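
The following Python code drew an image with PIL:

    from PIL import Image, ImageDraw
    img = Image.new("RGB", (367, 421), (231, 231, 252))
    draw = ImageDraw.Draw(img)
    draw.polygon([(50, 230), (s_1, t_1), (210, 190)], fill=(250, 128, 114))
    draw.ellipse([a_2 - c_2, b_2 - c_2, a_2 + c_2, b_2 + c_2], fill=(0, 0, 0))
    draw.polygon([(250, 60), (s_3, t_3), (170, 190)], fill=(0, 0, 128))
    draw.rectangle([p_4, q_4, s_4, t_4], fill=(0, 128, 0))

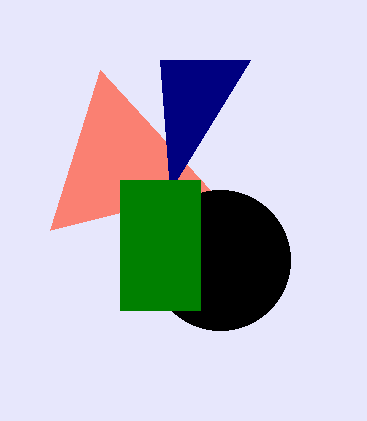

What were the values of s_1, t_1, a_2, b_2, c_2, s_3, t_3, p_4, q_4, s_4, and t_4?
s_1 = 100, t_1 = 70, a_2 = 220, b_2 = 260, c_2 = 70, s_3 = 160, t_3 = 60, p_4 = 120, q_4 = 180, s_4 = 200, t_4 = 310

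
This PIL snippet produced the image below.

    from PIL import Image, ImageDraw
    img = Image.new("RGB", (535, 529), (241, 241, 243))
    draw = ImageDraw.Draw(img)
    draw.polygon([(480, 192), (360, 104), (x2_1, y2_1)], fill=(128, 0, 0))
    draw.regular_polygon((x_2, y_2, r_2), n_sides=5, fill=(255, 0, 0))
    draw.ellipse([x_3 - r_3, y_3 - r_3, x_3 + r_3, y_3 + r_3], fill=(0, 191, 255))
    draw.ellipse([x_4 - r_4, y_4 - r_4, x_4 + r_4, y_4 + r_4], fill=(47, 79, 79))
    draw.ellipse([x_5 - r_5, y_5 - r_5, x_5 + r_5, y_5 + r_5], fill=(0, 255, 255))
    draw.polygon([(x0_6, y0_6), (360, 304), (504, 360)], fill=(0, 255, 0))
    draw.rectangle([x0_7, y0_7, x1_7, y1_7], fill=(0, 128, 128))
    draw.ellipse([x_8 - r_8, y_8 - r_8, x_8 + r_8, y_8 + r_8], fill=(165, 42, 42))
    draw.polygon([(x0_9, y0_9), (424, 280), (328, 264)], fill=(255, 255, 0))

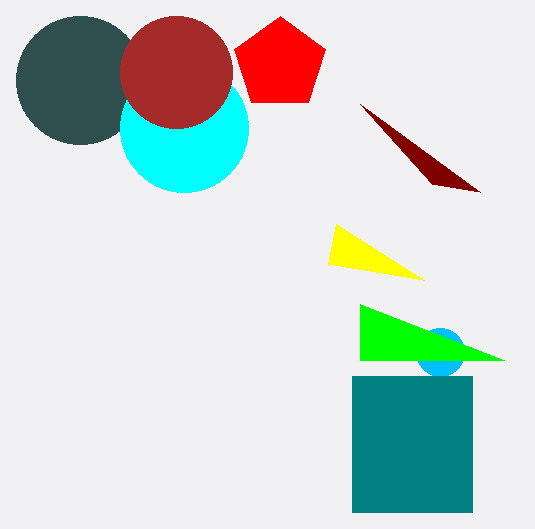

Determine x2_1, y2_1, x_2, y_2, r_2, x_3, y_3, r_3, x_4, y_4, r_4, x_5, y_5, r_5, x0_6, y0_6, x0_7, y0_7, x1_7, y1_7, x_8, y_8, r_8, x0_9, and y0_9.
x2_1 = 432
y2_1 = 184
x_2 = 280
y_2 = 64
r_2 = 48
x_3 = 440
y_3 = 352
r_3 = 24
x_4 = 80
y_4 = 80
r_4 = 64
x_5 = 184
y_5 = 128
r_5 = 64
x0_6 = 360
y0_6 = 360
x0_7 = 352
y0_7 = 376
x1_7 = 472
y1_7 = 512
x_8 = 176
y_8 = 72
r_8 = 56
x0_9 = 336
y0_9 = 224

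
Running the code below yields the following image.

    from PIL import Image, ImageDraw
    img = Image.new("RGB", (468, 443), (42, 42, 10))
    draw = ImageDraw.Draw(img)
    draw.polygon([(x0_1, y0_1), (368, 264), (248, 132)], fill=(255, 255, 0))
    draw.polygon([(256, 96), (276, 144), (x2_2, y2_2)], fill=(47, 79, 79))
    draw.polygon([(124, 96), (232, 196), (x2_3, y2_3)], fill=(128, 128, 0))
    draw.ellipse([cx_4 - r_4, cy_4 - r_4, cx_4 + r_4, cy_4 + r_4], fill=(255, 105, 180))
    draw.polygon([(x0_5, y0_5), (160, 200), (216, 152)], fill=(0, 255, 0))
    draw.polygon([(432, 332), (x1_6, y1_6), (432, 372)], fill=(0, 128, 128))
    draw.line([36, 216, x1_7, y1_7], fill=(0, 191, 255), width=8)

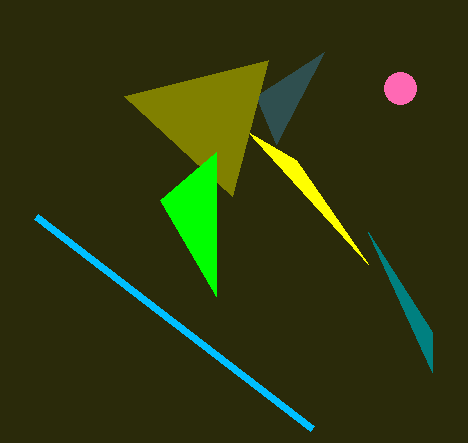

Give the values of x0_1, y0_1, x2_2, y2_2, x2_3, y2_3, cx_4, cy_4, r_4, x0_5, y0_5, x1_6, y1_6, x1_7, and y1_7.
x0_1 = 296
y0_1 = 160
x2_2 = 324
y2_2 = 52
x2_3 = 268
y2_3 = 60
cx_4 = 400
cy_4 = 88
r_4 = 16
x0_5 = 216
y0_5 = 296
x1_6 = 368
y1_6 = 232
x1_7 = 312
y1_7 = 428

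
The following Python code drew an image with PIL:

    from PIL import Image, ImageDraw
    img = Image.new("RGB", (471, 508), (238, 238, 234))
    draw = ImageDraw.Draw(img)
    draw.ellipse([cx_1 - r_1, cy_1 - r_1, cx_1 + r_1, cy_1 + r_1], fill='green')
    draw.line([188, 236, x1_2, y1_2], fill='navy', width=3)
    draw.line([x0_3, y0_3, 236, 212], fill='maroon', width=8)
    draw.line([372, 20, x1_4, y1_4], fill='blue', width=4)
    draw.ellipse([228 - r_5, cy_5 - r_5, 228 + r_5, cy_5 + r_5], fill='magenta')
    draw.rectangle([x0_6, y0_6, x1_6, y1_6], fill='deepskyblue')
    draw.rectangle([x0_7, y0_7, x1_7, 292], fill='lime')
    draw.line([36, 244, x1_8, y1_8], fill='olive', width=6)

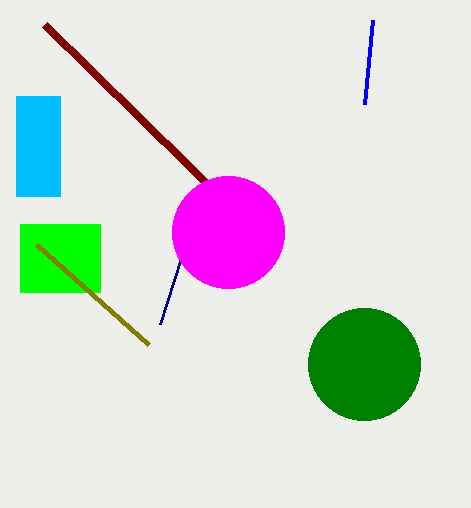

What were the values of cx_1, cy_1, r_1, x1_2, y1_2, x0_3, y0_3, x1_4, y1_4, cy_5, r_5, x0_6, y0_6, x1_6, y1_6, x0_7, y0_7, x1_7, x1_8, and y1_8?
cx_1 = 364, cy_1 = 364, r_1 = 56, x1_2 = 160, y1_2 = 324, x0_3 = 44, y0_3 = 24, x1_4 = 364, y1_4 = 104, cy_5 = 232, r_5 = 56, x0_6 = 16, y0_6 = 96, x1_6 = 60, y1_6 = 196, x0_7 = 20, y0_7 = 224, x1_7 = 100, x1_8 = 148, y1_8 = 344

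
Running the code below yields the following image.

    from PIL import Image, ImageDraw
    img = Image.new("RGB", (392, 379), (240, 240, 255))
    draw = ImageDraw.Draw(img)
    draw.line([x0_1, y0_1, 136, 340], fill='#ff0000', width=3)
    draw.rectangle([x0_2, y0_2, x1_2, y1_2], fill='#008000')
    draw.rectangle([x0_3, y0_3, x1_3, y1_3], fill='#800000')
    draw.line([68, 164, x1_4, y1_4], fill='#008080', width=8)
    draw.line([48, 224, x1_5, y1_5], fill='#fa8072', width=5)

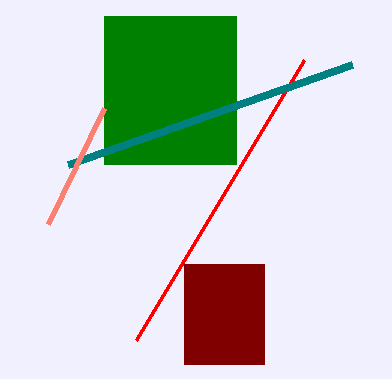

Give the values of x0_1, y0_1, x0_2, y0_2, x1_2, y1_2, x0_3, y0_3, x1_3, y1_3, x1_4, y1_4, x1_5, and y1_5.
x0_1 = 304, y0_1 = 60, x0_2 = 104, y0_2 = 16, x1_2 = 236, y1_2 = 164, x0_3 = 184, y0_3 = 264, x1_3 = 264, y1_3 = 364, x1_4 = 352, y1_4 = 64, x1_5 = 104, y1_5 = 108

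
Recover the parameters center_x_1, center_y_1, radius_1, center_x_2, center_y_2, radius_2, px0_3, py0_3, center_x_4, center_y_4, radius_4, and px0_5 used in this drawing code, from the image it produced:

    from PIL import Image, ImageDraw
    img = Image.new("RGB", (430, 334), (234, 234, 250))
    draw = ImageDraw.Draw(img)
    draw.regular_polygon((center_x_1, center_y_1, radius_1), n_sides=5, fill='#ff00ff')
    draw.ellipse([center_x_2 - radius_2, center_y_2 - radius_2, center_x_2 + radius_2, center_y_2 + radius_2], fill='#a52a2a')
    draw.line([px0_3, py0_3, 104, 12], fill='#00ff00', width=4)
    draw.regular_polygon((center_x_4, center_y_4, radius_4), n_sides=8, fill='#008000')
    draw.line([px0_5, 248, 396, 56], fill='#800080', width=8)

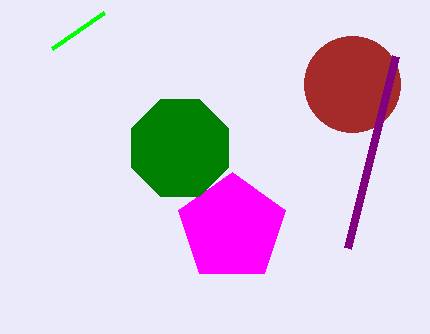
center_x_1 = 232; center_y_1 = 228; radius_1 = 56; center_x_2 = 352; center_y_2 = 84; radius_2 = 48; px0_3 = 52; py0_3 = 48; center_x_4 = 180; center_y_4 = 148; radius_4 = 52; px0_5 = 348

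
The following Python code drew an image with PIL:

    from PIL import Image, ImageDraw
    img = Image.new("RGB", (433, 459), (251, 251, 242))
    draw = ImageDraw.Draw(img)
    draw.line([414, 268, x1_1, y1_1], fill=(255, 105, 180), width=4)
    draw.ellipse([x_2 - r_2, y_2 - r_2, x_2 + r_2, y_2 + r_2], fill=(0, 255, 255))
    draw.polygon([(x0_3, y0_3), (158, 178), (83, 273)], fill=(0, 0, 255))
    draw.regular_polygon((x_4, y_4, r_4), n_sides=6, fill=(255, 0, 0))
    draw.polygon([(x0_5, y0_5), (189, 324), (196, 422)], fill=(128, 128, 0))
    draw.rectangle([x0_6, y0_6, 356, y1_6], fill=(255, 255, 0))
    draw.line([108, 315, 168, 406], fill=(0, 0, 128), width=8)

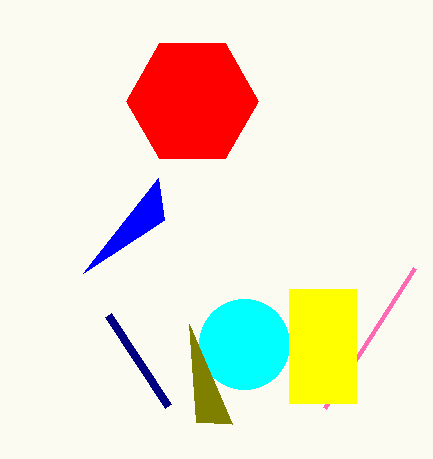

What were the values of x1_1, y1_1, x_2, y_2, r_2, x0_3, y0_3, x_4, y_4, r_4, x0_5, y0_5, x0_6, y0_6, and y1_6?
x1_1 = 324, y1_1 = 408, x_2 = 244, y_2 = 344, r_2 = 45, x0_3 = 164, y0_3 = 220, x_4 = 192, y_4 = 101, r_4 = 66, x0_5 = 232, y0_5 = 424, x0_6 = 289, y0_6 = 289, y1_6 = 403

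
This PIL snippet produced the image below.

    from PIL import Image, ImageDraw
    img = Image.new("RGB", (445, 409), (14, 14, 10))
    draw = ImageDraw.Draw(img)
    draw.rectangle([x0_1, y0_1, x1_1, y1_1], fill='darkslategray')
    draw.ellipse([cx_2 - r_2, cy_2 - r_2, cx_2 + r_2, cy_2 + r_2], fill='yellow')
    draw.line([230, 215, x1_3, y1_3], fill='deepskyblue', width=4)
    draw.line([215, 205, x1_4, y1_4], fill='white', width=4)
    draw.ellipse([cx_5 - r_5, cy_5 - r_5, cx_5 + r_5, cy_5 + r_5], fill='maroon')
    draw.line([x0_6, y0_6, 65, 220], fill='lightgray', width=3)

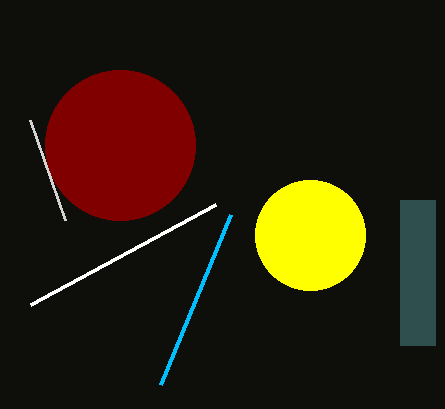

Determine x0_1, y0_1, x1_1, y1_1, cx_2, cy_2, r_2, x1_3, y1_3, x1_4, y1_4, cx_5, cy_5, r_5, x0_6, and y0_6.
x0_1 = 400
y0_1 = 200
x1_1 = 435
y1_1 = 345
cx_2 = 310
cy_2 = 235
r_2 = 55
x1_3 = 160
y1_3 = 385
x1_4 = 30
y1_4 = 305
cx_5 = 120
cy_5 = 145
r_5 = 75
x0_6 = 30
y0_6 = 120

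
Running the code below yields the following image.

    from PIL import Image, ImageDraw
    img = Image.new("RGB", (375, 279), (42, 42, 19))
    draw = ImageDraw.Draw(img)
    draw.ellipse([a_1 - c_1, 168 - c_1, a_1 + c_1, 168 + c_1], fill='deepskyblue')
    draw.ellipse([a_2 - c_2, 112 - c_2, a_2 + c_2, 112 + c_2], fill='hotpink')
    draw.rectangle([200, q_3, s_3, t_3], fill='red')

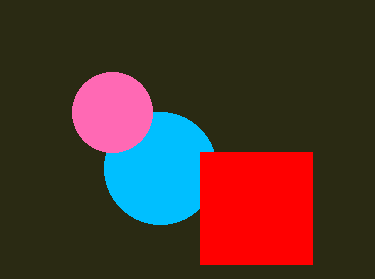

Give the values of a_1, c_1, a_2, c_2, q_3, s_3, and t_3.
a_1 = 160; c_1 = 56; a_2 = 112; c_2 = 40; q_3 = 152; s_3 = 312; t_3 = 264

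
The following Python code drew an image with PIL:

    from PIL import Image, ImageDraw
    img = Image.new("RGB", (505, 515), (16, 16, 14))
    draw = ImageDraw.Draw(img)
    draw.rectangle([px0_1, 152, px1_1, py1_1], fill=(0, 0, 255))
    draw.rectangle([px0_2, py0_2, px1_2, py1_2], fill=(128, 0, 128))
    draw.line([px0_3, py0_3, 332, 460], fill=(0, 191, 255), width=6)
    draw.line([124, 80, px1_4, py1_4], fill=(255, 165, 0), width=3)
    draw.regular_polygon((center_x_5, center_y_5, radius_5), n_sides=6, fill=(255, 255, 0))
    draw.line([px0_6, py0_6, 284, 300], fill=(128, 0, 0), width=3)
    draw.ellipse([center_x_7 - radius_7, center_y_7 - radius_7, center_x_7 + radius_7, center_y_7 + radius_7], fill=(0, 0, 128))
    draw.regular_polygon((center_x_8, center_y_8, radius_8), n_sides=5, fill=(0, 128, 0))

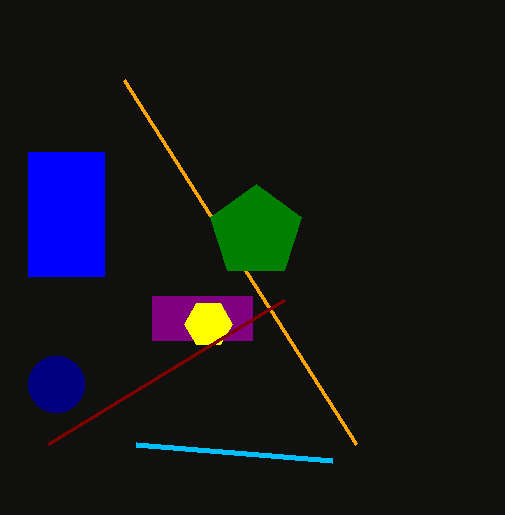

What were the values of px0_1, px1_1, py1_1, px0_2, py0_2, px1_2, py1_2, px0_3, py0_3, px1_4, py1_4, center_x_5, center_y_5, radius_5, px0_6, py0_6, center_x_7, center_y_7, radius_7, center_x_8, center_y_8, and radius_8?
px0_1 = 28
px1_1 = 104
py1_1 = 276
px0_2 = 152
py0_2 = 296
px1_2 = 252
py1_2 = 340
px0_3 = 136
py0_3 = 444
px1_4 = 356
py1_4 = 444
center_x_5 = 208
center_y_5 = 324
radius_5 = 24
px0_6 = 48
py0_6 = 444
center_x_7 = 56
center_y_7 = 384
radius_7 = 28
center_x_8 = 256
center_y_8 = 232
radius_8 = 48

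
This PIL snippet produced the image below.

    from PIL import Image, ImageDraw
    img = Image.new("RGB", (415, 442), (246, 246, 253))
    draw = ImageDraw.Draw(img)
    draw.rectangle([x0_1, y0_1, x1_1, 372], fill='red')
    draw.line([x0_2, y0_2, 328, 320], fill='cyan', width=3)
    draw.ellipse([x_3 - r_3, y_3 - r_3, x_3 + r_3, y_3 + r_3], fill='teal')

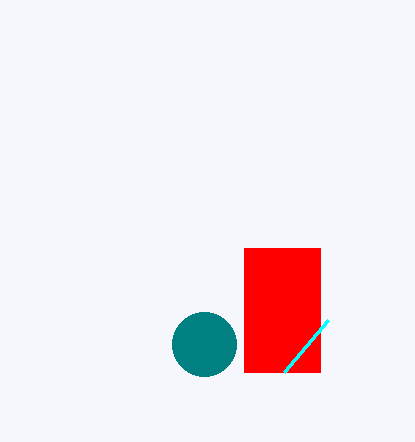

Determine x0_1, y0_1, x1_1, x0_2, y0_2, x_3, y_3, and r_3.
x0_1 = 244, y0_1 = 248, x1_1 = 320, x0_2 = 284, y0_2 = 372, x_3 = 204, y_3 = 344, r_3 = 32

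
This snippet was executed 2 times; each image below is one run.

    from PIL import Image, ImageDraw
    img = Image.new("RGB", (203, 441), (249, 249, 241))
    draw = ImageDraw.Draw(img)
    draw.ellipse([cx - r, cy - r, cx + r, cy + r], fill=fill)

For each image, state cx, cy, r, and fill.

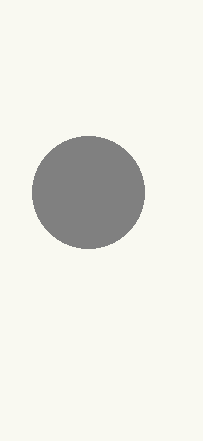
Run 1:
cx = 88; cy = 192; r = 56; fill = 'gray'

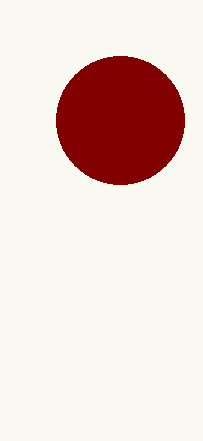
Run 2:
cx = 120, cy = 120, r = 64, fill = 'maroon'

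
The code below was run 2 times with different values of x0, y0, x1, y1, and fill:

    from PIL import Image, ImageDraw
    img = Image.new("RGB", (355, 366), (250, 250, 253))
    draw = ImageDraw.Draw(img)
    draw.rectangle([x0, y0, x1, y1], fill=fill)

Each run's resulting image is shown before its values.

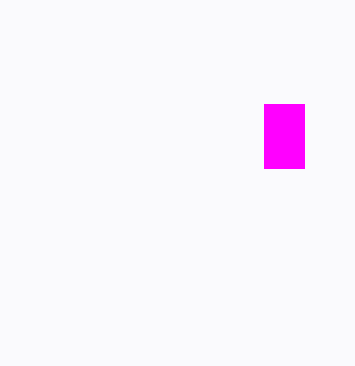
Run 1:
x0 = 264; y0 = 104; x1 = 304; y1 = 168; fill = 'magenta'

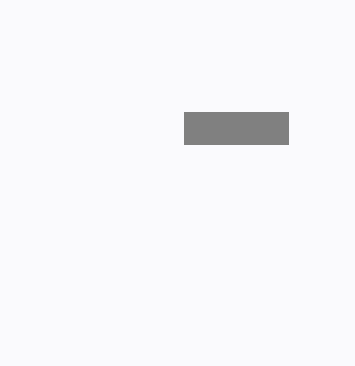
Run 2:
x0 = 184, y0 = 112, x1 = 288, y1 = 144, fill = 'gray'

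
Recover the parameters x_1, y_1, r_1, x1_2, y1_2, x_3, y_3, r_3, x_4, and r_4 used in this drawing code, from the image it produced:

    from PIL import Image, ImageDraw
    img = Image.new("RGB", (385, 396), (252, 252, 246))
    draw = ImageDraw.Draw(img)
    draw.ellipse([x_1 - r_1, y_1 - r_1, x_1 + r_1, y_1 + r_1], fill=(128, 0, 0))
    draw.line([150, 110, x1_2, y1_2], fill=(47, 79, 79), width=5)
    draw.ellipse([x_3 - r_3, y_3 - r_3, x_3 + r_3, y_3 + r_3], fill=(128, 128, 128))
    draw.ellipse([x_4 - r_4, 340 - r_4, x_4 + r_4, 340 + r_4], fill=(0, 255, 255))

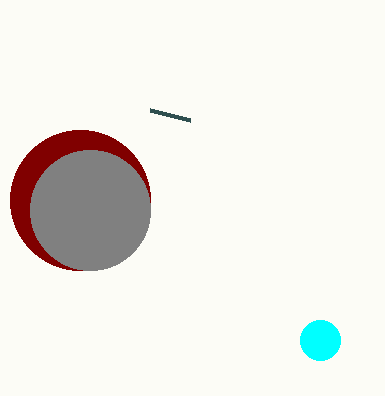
x_1 = 80, y_1 = 200, r_1 = 70, x1_2 = 190, y1_2 = 120, x_3 = 90, y_3 = 210, r_3 = 60, x_4 = 320, r_4 = 20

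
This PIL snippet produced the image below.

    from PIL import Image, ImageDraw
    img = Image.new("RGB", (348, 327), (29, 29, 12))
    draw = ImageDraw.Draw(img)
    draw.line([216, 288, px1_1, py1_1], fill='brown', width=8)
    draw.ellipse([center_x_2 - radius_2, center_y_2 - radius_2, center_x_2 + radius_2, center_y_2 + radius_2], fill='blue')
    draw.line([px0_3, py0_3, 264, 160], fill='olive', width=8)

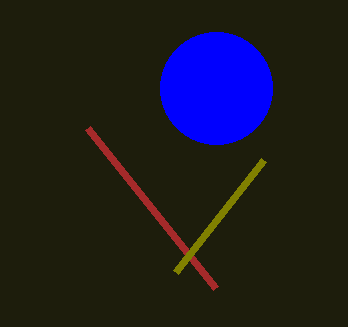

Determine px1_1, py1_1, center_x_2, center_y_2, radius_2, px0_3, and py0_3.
px1_1 = 88
py1_1 = 128
center_x_2 = 216
center_y_2 = 88
radius_2 = 56
px0_3 = 176
py0_3 = 272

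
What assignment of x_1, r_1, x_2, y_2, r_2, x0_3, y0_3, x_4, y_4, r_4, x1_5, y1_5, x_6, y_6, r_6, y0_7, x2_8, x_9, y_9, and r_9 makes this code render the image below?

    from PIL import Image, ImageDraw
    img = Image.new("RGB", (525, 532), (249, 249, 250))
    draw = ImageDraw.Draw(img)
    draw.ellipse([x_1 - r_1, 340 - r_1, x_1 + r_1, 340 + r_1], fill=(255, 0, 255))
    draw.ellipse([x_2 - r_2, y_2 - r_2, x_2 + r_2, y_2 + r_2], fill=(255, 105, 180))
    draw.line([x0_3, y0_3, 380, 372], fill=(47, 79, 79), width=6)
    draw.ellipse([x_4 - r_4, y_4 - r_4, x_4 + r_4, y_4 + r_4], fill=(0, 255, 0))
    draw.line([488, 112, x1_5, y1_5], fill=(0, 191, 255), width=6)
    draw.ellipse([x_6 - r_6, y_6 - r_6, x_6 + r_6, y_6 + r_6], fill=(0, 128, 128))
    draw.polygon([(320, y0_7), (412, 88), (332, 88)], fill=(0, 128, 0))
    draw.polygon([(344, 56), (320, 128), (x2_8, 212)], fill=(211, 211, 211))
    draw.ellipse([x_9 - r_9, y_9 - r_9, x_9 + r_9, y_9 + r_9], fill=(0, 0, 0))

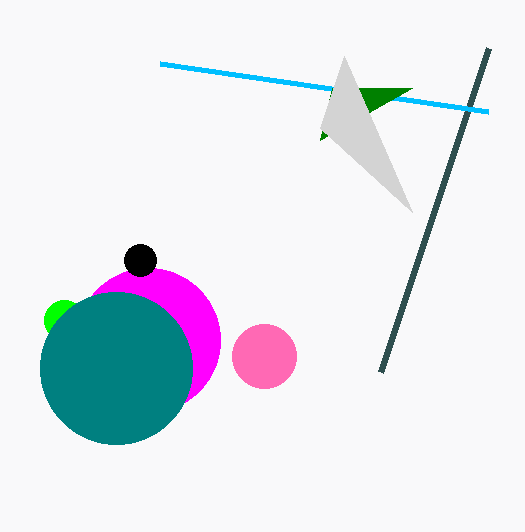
x_1 = 148
r_1 = 72
x_2 = 264
y_2 = 356
r_2 = 32
x0_3 = 488
y0_3 = 48
x_4 = 64
y_4 = 320
r_4 = 20
x1_5 = 160
y1_5 = 64
x_6 = 116
y_6 = 368
r_6 = 76
y0_7 = 140
x2_8 = 412
x_9 = 140
y_9 = 260
r_9 = 16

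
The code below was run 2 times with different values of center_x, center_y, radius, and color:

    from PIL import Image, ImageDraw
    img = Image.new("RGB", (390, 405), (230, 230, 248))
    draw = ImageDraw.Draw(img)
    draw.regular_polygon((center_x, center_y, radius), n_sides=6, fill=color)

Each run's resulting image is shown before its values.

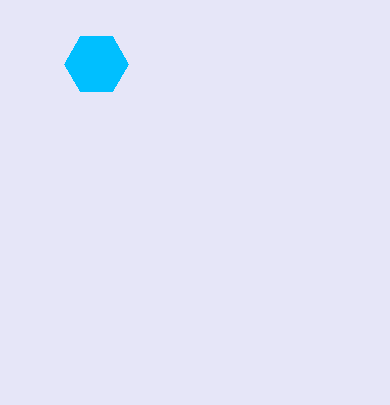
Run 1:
center_x = 96
center_y = 64
radius = 32
color = 'deepskyblue'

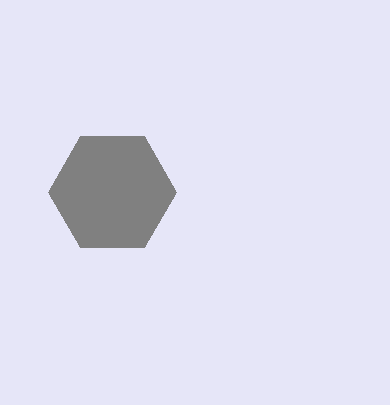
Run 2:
center_x = 112, center_y = 192, radius = 64, color = 'gray'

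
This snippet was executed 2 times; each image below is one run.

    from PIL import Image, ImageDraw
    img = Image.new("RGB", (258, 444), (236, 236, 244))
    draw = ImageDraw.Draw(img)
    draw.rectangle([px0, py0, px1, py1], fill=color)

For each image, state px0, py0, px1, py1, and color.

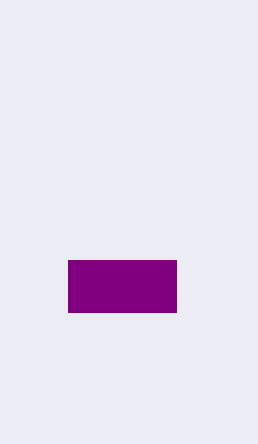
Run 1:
px0 = 68, py0 = 260, px1 = 176, py1 = 312, color = 'purple'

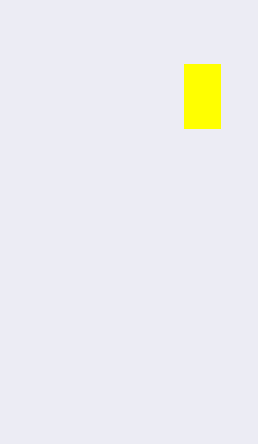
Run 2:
px0 = 184
py0 = 64
px1 = 220
py1 = 128
color = 'yellow'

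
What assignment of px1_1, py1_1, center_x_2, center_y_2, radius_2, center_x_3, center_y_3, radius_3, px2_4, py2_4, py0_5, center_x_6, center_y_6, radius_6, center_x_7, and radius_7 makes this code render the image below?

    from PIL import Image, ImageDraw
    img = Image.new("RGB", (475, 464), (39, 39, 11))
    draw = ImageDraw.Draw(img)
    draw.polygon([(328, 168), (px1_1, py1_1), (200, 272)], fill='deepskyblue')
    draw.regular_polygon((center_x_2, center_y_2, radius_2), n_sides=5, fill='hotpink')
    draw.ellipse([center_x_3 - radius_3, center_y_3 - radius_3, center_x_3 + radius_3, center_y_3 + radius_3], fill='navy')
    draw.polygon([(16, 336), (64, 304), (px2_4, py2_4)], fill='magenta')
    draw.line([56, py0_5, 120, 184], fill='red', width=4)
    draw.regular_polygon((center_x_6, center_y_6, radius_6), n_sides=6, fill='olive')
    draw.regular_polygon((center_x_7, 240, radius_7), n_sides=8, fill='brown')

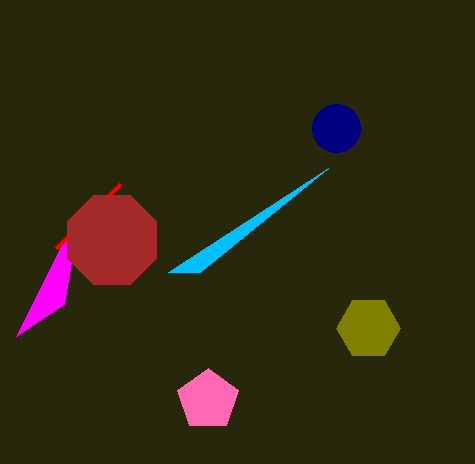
px1_1 = 168; py1_1 = 272; center_x_2 = 208; center_y_2 = 400; radius_2 = 32; center_x_3 = 336; center_y_3 = 128; radius_3 = 24; px2_4 = 80; py2_4 = 208; py0_5 = 248; center_x_6 = 368; center_y_6 = 328; radius_6 = 32; center_x_7 = 112; radius_7 = 48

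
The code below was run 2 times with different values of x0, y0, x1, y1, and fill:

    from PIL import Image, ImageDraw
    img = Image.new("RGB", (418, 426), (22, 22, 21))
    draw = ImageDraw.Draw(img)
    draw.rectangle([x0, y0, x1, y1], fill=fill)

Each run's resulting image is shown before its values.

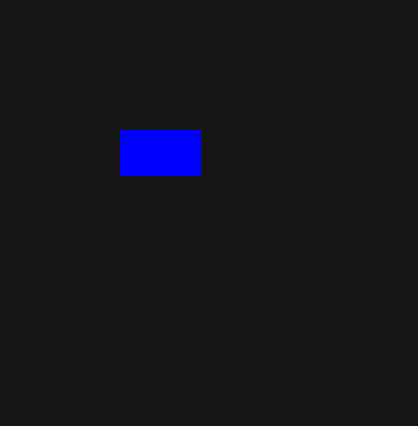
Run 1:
x0 = 120
y0 = 130
x1 = 200
y1 = 175
fill = 'blue'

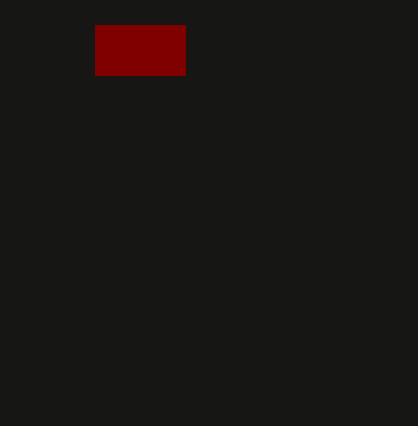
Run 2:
x0 = 95
y0 = 25
x1 = 185
y1 = 75
fill = 'maroon'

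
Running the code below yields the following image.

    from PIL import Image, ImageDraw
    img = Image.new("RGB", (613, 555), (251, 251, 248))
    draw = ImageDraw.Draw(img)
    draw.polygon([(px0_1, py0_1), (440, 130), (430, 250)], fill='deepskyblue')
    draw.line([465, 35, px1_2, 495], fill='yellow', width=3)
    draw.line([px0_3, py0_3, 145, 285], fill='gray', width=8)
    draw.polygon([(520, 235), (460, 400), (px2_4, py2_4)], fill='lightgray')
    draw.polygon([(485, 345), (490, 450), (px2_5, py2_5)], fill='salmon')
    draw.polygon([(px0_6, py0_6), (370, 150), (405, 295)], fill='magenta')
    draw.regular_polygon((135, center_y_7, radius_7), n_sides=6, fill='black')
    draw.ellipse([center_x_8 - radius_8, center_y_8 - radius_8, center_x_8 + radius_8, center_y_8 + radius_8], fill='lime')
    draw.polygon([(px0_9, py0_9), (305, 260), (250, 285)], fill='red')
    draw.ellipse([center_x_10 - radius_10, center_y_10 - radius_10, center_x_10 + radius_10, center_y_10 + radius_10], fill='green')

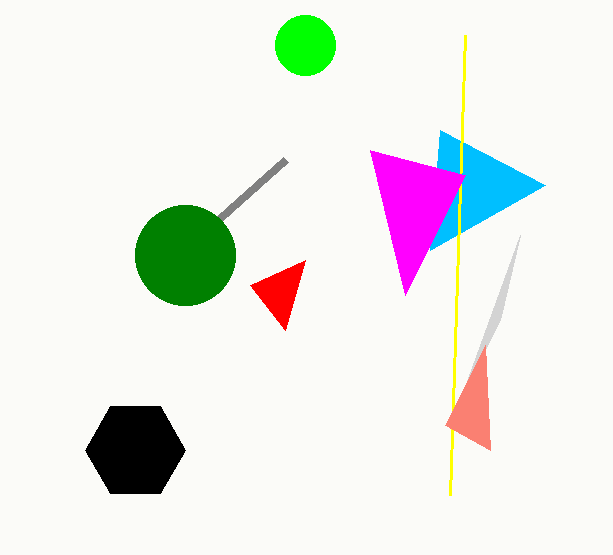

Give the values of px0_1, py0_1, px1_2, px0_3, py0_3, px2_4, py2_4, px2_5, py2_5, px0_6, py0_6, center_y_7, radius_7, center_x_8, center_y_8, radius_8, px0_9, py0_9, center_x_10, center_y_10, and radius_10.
px0_1 = 545
py0_1 = 185
px1_2 = 450
px0_3 = 285
py0_3 = 160
px2_4 = 500
py2_4 = 320
px2_5 = 445
py2_5 = 425
px0_6 = 465
py0_6 = 175
center_y_7 = 450
radius_7 = 50
center_x_8 = 305
center_y_8 = 45
radius_8 = 30
px0_9 = 285
py0_9 = 330
center_x_10 = 185
center_y_10 = 255
radius_10 = 50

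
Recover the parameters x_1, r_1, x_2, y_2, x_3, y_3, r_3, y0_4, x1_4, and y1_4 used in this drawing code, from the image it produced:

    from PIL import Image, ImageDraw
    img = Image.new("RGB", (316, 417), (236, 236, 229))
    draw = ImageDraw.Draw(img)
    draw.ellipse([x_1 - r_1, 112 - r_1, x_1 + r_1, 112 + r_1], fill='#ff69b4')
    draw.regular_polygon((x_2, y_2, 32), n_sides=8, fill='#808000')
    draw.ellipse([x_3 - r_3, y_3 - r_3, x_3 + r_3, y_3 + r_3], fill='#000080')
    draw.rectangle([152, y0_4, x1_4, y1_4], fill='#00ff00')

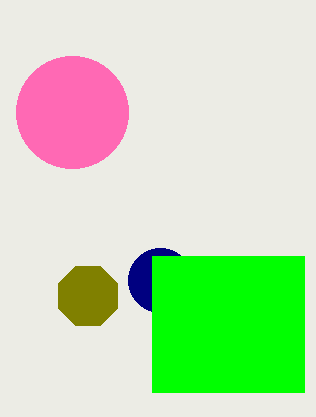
x_1 = 72
r_1 = 56
x_2 = 88
y_2 = 296
x_3 = 160
y_3 = 280
r_3 = 32
y0_4 = 256
x1_4 = 304
y1_4 = 392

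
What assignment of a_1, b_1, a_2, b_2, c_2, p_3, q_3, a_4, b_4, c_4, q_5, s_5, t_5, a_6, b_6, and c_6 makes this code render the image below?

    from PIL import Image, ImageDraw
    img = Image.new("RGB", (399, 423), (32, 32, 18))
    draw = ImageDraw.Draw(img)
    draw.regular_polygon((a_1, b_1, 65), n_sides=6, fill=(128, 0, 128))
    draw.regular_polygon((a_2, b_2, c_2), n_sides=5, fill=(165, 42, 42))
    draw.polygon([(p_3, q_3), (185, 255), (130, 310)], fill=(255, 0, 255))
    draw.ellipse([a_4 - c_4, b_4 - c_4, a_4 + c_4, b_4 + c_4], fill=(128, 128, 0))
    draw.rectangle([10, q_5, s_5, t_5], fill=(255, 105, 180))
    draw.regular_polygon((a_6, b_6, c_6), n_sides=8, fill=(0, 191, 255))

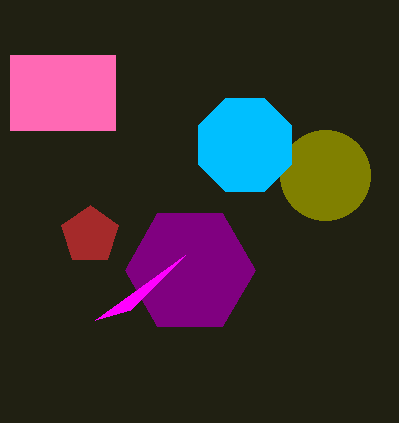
a_1 = 190
b_1 = 270
a_2 = 90
b_2 = 235
c_2 = 30
p_3 = 95
q_3 = 320
a_4 = 325
b_4 = 175
c_4 = 45
q_5 = 55
s_5 = 115
t_5 = 130
a_6 = 245
b_6 = 145
c_6 = 50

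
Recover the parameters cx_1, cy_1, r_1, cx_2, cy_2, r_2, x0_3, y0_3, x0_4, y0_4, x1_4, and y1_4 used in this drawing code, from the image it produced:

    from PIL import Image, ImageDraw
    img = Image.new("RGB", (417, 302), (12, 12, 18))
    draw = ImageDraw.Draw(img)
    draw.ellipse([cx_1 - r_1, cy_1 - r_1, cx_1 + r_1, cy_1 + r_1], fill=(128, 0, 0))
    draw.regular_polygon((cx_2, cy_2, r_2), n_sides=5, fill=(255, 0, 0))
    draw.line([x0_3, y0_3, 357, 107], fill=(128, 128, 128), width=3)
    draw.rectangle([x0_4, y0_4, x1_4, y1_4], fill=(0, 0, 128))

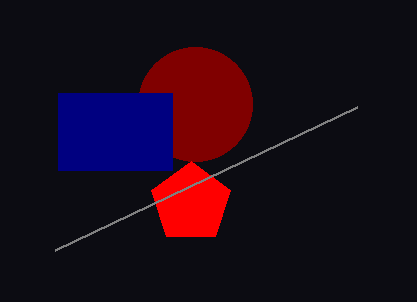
cx_1 = 195; cy_1 = 104; r_1 = 57; cx_2 = 191; cy_2 = 203; r_2 = 42; x0_3 = 55; y0_3 = 250; x0_4 = 58; y0_4 = 93; x1_4 = 172; y1_4 = 170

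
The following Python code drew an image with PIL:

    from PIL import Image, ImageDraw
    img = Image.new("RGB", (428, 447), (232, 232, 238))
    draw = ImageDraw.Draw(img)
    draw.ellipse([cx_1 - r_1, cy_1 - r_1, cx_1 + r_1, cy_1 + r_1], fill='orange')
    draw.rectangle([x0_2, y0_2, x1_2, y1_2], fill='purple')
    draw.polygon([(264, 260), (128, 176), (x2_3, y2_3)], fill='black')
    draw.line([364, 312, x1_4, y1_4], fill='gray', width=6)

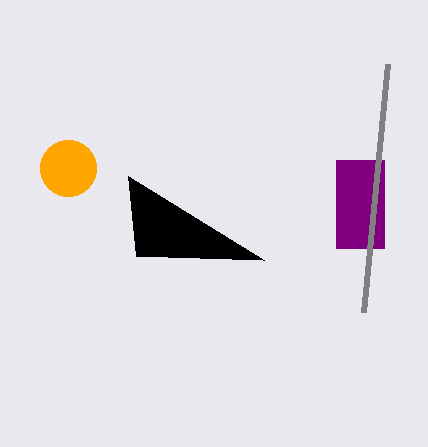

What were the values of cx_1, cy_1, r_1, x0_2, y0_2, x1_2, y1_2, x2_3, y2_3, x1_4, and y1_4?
cx_1 = 68; cy_1 = 168; r_1 = 28; x0_2 = 336; y0_2 = 160; x1_2 = 384; y1_2 = 248; x2_3 = 136; y2_3 = 256; x1_4 = 388; y1_4 = 64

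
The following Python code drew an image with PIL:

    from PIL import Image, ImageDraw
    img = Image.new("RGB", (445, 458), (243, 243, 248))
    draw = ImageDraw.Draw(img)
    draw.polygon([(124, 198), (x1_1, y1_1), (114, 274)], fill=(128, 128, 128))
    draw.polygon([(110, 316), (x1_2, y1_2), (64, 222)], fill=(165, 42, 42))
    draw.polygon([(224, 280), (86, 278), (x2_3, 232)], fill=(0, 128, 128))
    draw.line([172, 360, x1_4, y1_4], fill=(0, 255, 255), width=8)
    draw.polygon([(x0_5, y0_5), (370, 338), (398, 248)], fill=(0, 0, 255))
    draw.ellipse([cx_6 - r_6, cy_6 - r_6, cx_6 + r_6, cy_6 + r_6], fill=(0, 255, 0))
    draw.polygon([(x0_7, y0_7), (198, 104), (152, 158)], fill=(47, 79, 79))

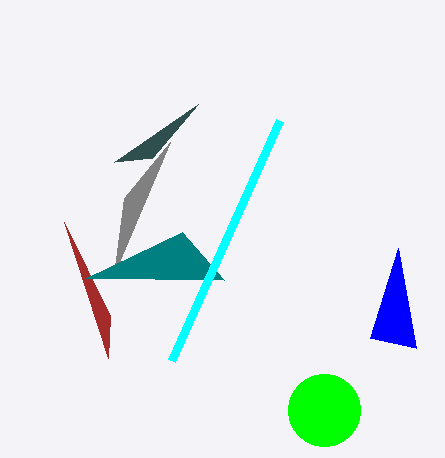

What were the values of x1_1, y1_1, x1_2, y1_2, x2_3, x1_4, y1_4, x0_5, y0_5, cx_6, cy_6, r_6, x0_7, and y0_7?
x1_1 = 170, y1_1 = 142, x1_2 = 108, y1_2 = 358, x2_3 = 182, x1_4 = 280, y1_4 = 120, x0_5 = 416, y0_5 = 348, cx_6 = 324, cy_6 = 410, r_6 = 36, x0_7 = 114, y0_7 = 162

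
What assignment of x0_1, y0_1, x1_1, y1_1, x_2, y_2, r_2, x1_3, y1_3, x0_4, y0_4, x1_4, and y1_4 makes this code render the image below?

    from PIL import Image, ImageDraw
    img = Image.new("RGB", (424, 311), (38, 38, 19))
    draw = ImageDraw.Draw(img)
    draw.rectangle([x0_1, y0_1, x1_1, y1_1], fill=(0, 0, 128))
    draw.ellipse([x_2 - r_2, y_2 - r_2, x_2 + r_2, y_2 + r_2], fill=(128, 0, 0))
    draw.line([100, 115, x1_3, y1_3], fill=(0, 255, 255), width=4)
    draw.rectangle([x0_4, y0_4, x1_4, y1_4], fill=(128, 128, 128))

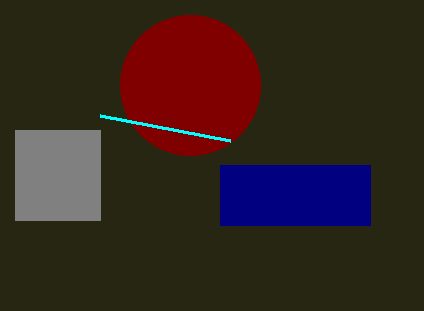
x0_1 = 220; y0_1 = 165; x1_1 = 370; y1_1 = 225; x_2 = 190; y_2 = 85; r_2 = 70; x1_3 = 230; y1_3 = 140; x0_4 = 15; y0_4 = 130; x1_4 = 100; y1_4 = 220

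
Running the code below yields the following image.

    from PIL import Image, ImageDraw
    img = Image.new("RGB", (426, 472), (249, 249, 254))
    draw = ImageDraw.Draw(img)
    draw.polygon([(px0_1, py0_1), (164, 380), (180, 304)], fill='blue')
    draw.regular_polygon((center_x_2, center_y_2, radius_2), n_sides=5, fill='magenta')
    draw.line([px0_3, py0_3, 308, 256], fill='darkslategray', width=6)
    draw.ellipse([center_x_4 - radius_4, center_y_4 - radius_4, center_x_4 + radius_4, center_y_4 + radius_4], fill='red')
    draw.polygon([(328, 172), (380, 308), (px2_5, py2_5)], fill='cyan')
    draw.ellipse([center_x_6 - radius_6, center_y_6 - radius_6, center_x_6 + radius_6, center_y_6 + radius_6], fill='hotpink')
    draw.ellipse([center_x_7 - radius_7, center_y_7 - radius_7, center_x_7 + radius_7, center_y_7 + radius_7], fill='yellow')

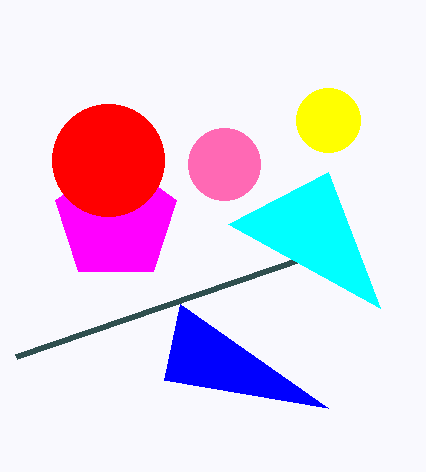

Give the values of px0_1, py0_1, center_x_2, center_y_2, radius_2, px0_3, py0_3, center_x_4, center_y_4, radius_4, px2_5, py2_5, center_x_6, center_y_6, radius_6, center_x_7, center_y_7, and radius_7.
px0_1 = 328; py0_1 = 408; center_x_2 = 116; center_y_2 = 220; radius_2 = 64; px0_3 = 16; py0_3 = 356; center_x_4 = 108; center_y_4 = 160; radius_4 = 56; px2_5 = 228; py2_5 = 224; center_x_6 = 224; center_y_6 = 164; radius_6 = 36; center_x_7 = 328; center_y_7 = 120; radius_7 = 32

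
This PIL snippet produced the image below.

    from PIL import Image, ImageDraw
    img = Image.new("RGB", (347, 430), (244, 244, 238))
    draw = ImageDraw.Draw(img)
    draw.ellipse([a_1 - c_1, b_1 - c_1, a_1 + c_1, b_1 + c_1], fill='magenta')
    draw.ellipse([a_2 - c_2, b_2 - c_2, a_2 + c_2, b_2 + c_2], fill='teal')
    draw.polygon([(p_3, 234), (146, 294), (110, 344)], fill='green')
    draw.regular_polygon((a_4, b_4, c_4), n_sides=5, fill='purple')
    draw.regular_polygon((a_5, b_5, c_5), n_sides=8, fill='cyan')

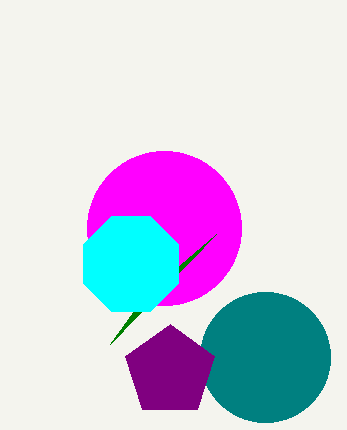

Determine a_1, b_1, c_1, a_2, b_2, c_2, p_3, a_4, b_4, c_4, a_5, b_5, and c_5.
a_1 = 164; b_1 = 228; c_1 = 77; a_2 = 265; b_2 = 357; c_2 = 65; p_3 = 216; a_4 = 170; b_4 = 371; c_4 = 47; a_5 = 131; b_5 = 264; c_5 = 51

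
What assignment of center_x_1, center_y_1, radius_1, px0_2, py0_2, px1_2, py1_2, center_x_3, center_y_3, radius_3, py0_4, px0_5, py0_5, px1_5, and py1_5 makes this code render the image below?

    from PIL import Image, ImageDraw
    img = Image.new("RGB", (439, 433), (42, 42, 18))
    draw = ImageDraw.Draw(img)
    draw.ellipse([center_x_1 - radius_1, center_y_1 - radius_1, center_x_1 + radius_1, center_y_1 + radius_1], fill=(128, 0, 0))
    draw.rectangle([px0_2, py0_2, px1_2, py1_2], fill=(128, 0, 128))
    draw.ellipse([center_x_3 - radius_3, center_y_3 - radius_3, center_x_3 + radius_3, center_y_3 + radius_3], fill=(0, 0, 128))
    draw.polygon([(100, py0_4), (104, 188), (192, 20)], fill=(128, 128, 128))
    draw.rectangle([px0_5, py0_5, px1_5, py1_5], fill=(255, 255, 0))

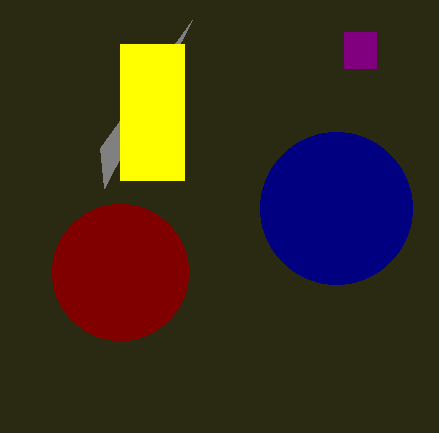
center_x_1 = 120, center_y_1 = 272, radius_1 = 68, px0_2 = 344, py0_2 = 32, px1_2 = 376, py1_2 = 68, center_x_3 = 336, center_y_3 = 208, radius_3 = 76, py0_4 = 148, px0_5 = 120, py0_5 = 44, px1_5 = 184, py1_5 = 180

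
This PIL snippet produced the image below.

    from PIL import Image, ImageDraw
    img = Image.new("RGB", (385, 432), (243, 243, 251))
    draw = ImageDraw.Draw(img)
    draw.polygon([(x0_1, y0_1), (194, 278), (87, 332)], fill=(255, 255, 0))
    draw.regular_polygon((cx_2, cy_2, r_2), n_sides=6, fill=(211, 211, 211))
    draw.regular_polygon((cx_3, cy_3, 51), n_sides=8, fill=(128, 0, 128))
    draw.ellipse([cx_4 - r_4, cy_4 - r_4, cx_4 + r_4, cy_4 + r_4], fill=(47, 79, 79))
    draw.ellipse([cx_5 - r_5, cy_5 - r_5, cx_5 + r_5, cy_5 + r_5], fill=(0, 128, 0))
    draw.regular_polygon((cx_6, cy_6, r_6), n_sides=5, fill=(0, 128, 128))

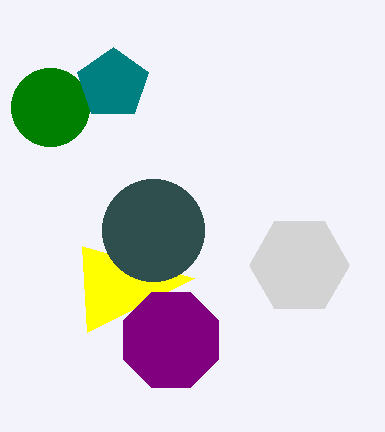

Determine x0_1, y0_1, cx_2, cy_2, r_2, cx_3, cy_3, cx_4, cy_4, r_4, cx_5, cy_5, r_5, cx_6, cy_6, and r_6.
x0_1 = 82, y0_1 = 246, cx_2 = 299, cy_2 = 265, r_2 = 50, cx_3 = 171, cy_3 = 340, cx_4 = 153, cy_4 = 230, r_4 = 51, cx_5 = 50, cy_5 = 107, r_5 = 39, cx_6 = 113, cy_6 = 84, r_6 = 37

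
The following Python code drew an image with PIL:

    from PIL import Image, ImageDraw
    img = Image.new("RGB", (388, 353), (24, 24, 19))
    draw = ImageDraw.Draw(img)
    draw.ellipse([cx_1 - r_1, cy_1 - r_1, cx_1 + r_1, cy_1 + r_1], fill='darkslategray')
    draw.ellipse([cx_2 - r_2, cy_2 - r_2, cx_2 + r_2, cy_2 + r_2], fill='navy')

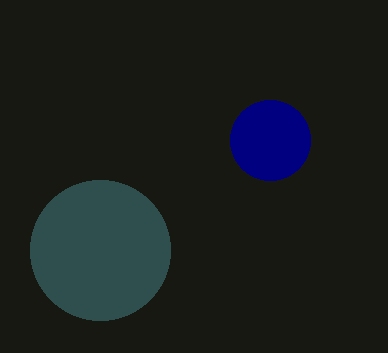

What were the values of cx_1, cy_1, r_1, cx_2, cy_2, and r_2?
cx_1 = 100
cy_1 = 250
r_1 = 70
cx_2 = 270
cy_2 = 140
r_2 = 40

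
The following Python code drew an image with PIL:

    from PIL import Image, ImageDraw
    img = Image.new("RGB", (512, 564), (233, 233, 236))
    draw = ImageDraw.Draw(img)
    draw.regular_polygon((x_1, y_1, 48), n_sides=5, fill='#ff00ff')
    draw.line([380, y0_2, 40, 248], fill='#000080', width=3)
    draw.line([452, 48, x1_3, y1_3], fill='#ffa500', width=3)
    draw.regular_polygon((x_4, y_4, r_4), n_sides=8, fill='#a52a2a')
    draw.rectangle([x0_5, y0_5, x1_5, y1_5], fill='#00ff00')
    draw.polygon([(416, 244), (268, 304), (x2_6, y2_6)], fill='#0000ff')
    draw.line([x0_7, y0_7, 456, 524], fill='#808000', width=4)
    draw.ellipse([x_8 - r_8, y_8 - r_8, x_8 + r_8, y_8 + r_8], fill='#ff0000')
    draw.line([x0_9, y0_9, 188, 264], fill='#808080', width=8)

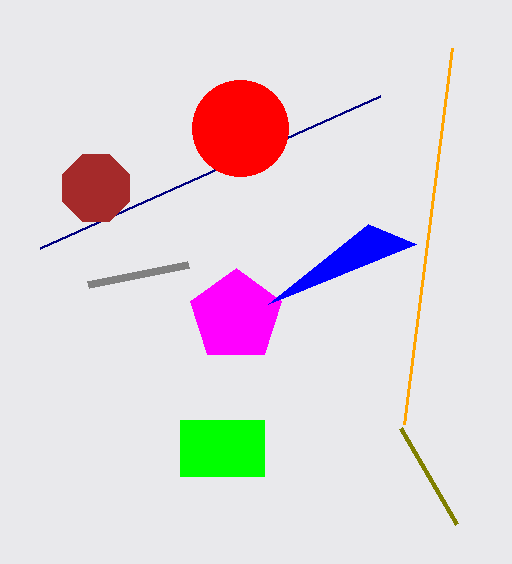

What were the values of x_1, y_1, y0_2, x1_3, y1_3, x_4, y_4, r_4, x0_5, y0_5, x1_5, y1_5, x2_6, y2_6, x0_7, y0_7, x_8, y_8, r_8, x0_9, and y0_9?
x_1 = 236, y_1 = 316, y0_2 = 96, x1_3 = 404, y1_3 = 424, x_4 = 96, y_4 = 188, r_4 = 36, x0_5 = 180, y0_5 = 420, x1_5 = 264, y1_5 = 476, x2_6 = 368, y2_6 = 224, x0_7 = 400, y0_7 = 428, x_8 = 240, y_8 = 128, r_8 = 48, x0_9 = 88, y0_9 = 284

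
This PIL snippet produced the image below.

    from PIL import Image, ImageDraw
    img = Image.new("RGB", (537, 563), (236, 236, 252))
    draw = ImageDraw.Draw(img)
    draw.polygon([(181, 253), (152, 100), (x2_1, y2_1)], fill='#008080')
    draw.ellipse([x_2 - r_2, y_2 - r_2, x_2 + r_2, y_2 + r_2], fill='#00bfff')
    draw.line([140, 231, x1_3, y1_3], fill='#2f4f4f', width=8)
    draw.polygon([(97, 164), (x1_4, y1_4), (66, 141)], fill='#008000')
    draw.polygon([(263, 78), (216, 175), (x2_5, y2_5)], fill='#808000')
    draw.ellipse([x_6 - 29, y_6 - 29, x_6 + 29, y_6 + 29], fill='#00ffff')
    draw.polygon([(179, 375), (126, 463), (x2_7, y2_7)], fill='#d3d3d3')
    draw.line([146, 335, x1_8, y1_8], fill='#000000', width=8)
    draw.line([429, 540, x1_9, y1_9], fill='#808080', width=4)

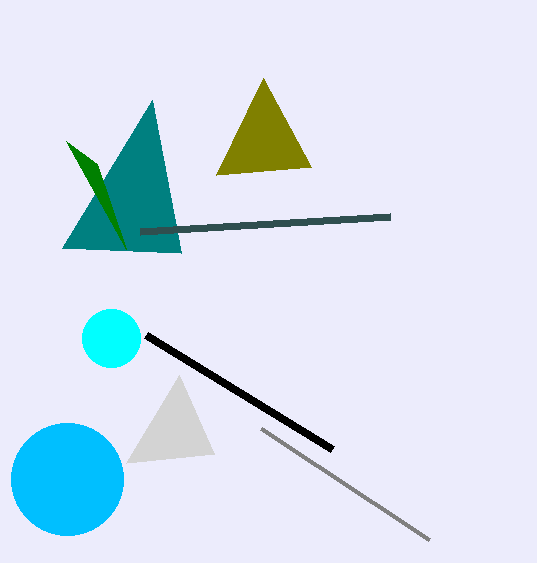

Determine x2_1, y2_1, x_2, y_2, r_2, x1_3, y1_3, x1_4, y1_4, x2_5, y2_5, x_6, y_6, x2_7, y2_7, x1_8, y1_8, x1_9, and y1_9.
x2_1 = 62
y2_1 = 248
x_2 = 67
y_2 = 479
r_2 = 56
x1_3 = 390
y1_3 = 216
x1_4 = 126
y1_4 = 249
x2_5 = 311
y2_5 = 167
x_6 = 111
y_6 = 338
x2_7 = 214
y2_7 = 454
x1_8 = 332
y1_8 = 449
x1_9 = 261
y1_9 = 429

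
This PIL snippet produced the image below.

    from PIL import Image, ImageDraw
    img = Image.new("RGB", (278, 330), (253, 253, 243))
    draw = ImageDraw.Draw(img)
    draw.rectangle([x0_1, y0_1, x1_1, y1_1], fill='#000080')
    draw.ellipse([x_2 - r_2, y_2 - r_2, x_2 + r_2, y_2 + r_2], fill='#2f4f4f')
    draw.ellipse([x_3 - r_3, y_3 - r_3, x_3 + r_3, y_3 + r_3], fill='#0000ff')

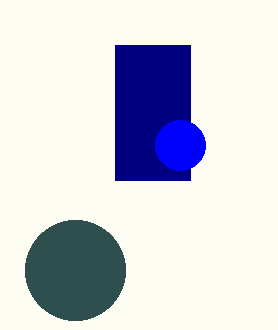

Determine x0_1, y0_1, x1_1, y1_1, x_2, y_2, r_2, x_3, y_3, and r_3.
x0_1 = 115
y0_1 = 45
x1_1 = 190
y1_1 = 180
x_2 = 75
y_2 = 270
r_2 = 50
x_3 = 180
y_3 = 145
r_3 = 25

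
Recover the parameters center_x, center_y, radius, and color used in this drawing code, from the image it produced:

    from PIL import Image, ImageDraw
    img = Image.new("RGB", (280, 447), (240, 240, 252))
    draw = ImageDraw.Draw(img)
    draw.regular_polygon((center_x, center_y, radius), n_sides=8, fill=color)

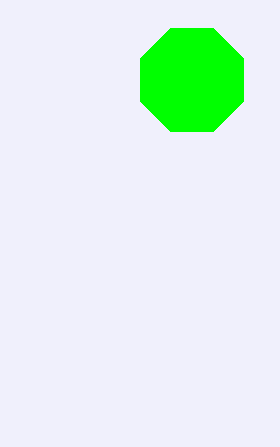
center_x = 192; center_y = 80; radius = 56; color = 'lime'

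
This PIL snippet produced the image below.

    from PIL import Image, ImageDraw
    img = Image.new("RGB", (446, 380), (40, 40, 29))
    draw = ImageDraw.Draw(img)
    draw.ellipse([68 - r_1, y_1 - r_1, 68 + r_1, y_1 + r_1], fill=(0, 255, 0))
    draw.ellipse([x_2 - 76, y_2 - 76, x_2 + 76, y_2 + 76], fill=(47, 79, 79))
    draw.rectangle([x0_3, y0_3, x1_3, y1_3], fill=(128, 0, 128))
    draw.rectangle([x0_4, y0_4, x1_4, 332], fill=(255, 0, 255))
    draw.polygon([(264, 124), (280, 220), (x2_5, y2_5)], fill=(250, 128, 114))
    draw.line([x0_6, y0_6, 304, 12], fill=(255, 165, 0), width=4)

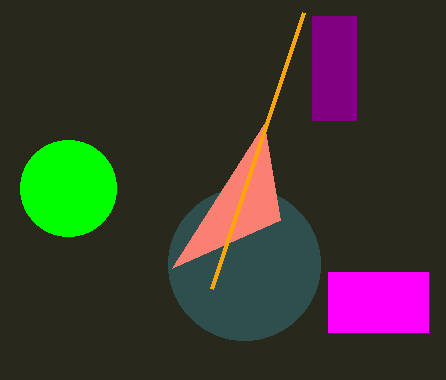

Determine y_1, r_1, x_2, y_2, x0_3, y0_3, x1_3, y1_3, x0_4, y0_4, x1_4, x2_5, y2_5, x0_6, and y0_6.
y_1 = 188
r_1 = 48
x_2 = 244
y_2 = 264
x0_3 = 312
y0_3 = 16
x1_3 = 356
y1_3 = 120
x0_4 = 328
y0_4 = 272
x1_4 = 428
x2_5 = 172
y2_5 = 268
x0_6 = 212
y0_6 = 288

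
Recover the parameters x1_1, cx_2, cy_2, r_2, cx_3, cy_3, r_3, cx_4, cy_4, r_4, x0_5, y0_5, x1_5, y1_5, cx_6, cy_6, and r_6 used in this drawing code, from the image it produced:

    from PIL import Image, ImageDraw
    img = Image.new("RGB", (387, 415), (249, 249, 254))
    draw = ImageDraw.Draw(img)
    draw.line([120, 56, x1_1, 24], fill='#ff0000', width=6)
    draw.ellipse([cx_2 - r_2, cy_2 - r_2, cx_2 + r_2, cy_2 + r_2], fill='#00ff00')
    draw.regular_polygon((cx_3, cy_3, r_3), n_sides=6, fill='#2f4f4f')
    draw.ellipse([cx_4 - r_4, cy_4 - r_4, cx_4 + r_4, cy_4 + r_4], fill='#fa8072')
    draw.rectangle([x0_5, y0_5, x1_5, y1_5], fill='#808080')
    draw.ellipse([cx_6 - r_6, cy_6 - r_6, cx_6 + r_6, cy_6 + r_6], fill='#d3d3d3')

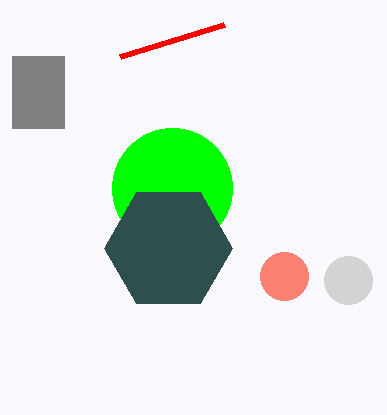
x1_1 = 224
cx_2 = 172
cy_2 = 188
r_2 = 60
cx_3 = 168
cy_3 = 248
r_3 = 64
cx_4 = 284
cy_4 = 276
r_4 = 24
x0_5 = 12
y0_5 = 56
x1_5 = 64
y1_5 = 128
cx_6 = 348
cy_6 = 280
r_6 = 24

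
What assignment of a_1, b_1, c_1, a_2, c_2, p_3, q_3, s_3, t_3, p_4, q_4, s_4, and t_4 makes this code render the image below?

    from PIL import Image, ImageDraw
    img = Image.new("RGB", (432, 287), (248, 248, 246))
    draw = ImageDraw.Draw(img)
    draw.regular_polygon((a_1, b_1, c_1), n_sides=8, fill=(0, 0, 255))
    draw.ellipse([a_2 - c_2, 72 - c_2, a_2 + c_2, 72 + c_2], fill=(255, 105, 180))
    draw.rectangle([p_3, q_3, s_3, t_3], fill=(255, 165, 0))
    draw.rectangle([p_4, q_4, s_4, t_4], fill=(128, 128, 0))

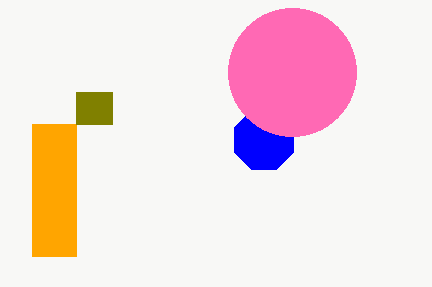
a_1 = 264, b_1 = 140, c_1 = 32, a_2 = 292, c_2 = 64, p_3 = 32, q_3 = 124, s_3 = 76, t_3 = 256, p_4 = 76, q_4 = 92, s_4 = 112, t_4 = 124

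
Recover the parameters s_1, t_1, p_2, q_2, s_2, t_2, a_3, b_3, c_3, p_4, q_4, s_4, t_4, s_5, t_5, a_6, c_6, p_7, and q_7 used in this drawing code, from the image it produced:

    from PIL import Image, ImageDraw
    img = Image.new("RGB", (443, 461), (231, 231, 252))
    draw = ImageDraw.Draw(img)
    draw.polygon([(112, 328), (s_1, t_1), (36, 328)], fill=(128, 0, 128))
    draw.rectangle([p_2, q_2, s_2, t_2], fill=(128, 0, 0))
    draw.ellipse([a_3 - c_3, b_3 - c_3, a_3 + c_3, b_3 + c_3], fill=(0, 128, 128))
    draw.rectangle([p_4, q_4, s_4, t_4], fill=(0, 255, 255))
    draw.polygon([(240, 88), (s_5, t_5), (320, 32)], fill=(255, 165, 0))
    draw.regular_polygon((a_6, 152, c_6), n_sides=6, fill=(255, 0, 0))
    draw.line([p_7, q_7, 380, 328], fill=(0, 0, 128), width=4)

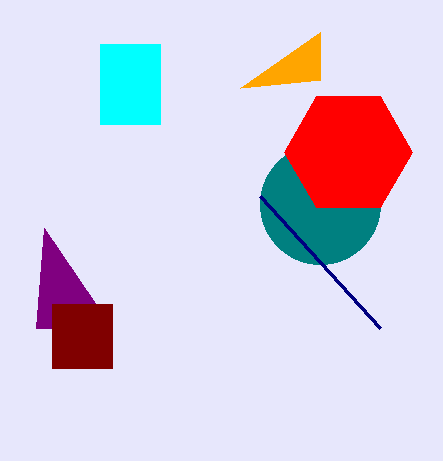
s_1 = 44; t_1 = 228; p_2 = 52; q_2 = 304; s_2 = 112; t_2 = 368; a_3 = 320; b_3 = 204; c_3 = 60; p_4 = 100; q_4 = 44; s_4 = 160; t_4 = 124; s_5 = 320; t_5 = 80; a_6 = 348; c_6 = 64; p_7 = 260; q_7 = 196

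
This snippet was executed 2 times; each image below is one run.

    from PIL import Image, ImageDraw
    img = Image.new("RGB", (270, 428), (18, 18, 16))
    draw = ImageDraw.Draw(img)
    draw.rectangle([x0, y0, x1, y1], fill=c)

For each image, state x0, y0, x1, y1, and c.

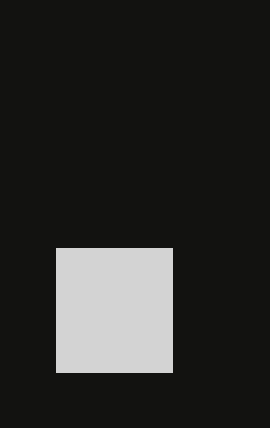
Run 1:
x0 = 56; y0 = 248; x1 = 172; y1 = 372; c = 'lightgray'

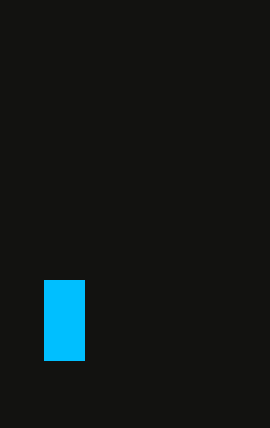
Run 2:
x0 = 44, y0 = 280, x1 = 84, y1 = 360, c = 'deepskyblue'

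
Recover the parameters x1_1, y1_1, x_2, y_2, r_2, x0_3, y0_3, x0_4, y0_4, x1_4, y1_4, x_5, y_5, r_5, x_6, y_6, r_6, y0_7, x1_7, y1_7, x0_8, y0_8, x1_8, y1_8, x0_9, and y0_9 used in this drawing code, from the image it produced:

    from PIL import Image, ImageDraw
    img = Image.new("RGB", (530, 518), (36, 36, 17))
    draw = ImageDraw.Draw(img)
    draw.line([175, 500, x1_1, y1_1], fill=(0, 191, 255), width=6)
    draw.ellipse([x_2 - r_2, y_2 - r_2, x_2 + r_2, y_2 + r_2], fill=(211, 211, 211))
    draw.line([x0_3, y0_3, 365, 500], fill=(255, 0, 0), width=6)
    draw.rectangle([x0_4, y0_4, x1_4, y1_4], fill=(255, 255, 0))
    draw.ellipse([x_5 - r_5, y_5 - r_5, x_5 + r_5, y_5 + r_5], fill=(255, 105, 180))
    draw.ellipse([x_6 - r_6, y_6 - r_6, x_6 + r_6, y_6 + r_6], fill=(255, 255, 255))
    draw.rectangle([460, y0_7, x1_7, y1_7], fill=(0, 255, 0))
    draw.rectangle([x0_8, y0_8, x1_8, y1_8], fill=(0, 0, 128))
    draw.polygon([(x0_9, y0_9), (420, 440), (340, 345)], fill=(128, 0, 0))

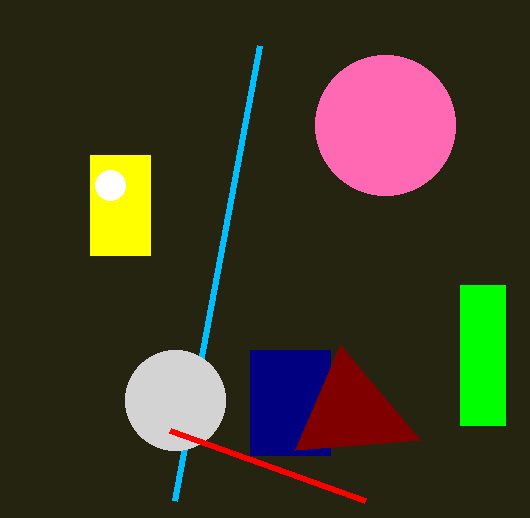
x1_1 = 260; y1_1 = 45; x_2 = 175; y_2 = 400; r_2 = 50; x0_3 = 170; y0_3 = 430; x0_4 = 90; y0_4 = 155; x1_4 = 150; y1_4 = 255; x_5 = 385; y_5 = 125; r_5 = 70; x_6 = 110; y_6 = 185; r_6 = 15; y0_7 = 285; x1_7 = 505; y1_7 = 425; x0_8 = 250; y0_8 = 350; x1_8 = 330; y1_8 = 455; x0_9 = 295; y0_9 = 450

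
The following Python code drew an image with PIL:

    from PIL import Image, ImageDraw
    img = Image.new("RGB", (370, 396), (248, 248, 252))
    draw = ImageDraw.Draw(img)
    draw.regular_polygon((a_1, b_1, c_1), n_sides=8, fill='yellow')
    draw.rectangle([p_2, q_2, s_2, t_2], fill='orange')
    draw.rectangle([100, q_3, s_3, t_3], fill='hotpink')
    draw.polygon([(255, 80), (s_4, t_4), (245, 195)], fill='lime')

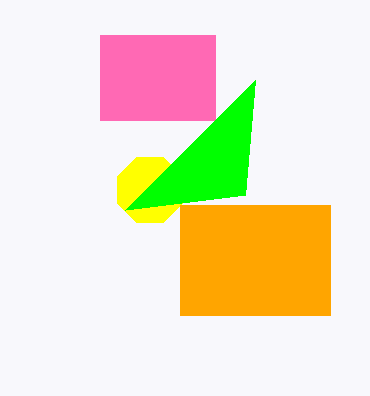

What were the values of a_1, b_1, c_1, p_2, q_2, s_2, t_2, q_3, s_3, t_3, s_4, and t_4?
a_1 = 150; b_1 = 190; c_1 = 35; p_2 = 180; q_2 = 205; s_2 = 330; t_2 = 315; q_3 = 35; s_3 = 215; t_3 = 120; s_4 = 125; t_4 = 210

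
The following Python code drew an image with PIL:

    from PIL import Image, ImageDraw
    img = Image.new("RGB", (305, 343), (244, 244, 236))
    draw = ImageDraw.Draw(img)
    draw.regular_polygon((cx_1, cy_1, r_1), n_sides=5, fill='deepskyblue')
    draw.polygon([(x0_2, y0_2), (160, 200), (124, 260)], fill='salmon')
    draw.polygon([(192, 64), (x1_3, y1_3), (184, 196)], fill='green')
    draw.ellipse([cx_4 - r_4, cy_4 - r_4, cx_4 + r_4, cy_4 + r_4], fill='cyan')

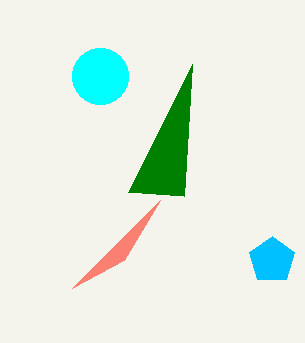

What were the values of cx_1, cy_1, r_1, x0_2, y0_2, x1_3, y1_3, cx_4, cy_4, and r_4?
cx_1 = 272
cy_1 = 260
r_1 = 24
x0_2 = 72
y0_2 = 288
x1_3 = 128
y1_3 = 192
cx_4 = 100
cy_4 = 76
r_4 = 28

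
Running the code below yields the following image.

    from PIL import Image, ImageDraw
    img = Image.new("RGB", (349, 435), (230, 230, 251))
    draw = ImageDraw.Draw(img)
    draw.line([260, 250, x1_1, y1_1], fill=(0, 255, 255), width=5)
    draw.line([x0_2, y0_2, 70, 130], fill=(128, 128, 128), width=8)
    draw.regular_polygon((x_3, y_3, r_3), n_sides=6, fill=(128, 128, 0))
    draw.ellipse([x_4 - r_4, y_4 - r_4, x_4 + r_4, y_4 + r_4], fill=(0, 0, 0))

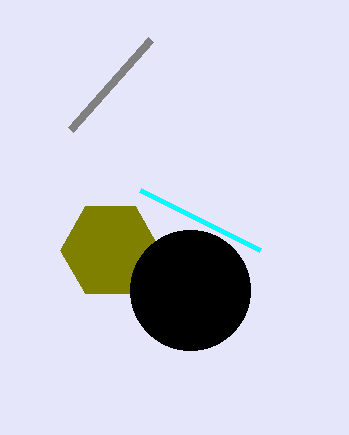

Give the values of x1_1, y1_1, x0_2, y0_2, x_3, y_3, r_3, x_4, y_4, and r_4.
x1_1 = 140
y1_1 = 190
x0_2 = 150
y0_2 = 40
x_3 = 110
y_3 = 250
r_3 = 50
x_4 = 190
y_4 = 290
r_4 = 60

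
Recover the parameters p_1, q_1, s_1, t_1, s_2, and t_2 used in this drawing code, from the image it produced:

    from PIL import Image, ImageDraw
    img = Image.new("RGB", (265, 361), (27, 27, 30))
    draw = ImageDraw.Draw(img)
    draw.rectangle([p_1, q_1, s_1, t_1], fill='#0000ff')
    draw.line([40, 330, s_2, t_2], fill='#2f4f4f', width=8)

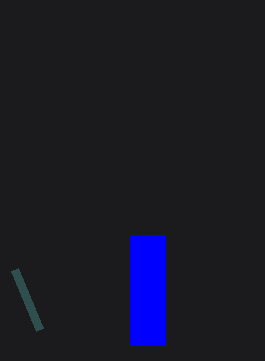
p_1 = 130; q_1 = 235; s_1 = 165; t_1 = 345; s_2 = 15; t_2 = 270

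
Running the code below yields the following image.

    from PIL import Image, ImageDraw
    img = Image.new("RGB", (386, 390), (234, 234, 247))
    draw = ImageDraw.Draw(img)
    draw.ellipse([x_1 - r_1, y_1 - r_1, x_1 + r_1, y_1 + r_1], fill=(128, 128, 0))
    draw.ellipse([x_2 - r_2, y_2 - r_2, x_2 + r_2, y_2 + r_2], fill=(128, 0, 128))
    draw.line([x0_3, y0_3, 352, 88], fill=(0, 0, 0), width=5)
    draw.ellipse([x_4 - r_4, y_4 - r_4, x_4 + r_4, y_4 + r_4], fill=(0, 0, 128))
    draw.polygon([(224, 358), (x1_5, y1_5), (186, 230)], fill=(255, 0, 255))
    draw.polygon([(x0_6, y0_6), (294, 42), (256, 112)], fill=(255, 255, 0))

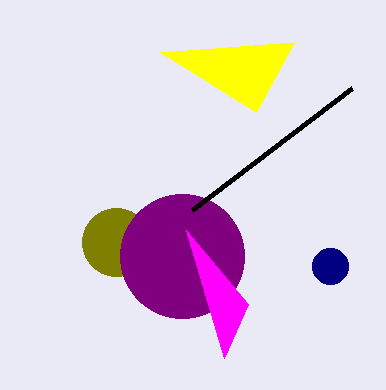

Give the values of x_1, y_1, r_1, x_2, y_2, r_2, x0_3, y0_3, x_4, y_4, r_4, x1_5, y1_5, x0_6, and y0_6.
x_1 = 116, y_1 = 242, r_1 = 34, x_2 = 182, y_2 = 256, r_2 = 62, x0_3 = 192, y0_3 = 210, x_4 = 330, y_4 = 266, r_4 = 18, x1_5 = 248, y1_5 = 304, x0_6 = 160, y0_6 = 52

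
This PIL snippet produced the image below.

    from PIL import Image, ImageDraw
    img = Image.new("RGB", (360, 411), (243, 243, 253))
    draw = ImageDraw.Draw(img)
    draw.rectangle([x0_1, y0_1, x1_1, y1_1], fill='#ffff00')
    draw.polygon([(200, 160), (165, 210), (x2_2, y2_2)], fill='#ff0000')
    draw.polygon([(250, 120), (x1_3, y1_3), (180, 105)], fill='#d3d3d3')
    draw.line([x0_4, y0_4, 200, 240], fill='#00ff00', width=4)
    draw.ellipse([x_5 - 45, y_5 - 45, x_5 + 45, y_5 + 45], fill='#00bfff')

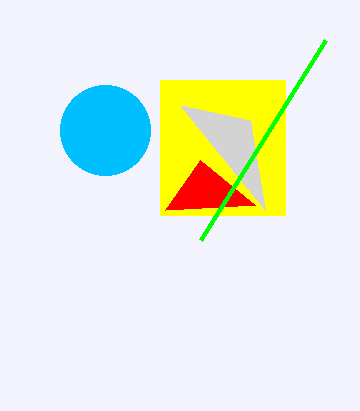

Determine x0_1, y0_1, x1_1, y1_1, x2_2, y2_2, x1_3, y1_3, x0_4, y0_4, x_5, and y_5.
x0_1 = 160; y0_1 = 80; x1_1 = 285; y1_1 = 215; x2_2 = 255; y2_2 = 205; x1_3 = 265; y1_3 = 210; x0_4 = 325; y0_4 = 40; x_5 = 105; y_5 = 130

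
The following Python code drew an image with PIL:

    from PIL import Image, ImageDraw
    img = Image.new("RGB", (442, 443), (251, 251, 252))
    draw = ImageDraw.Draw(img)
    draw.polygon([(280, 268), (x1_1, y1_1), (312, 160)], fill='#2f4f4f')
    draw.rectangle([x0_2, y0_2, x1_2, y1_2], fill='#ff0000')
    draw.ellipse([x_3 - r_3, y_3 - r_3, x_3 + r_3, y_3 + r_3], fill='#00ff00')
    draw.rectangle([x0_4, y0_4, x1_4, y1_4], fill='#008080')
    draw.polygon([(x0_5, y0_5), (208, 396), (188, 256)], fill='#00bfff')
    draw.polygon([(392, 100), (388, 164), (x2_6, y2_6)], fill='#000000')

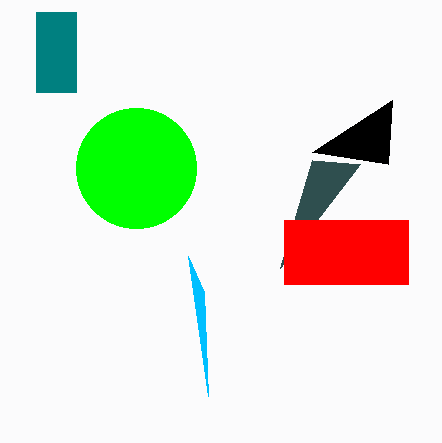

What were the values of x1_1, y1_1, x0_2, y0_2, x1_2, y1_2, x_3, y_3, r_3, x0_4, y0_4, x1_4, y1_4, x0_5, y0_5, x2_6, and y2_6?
x1_1 = 360
y1_1 = 164
x0_2 = 284
y0_2 = 220
x1_2 = 408
y1_2 = 284
x_3 = 136
y_3 = 168
r_3 = 60
x0_4 = 36
y0_4 = 12
x1_4 = 76
y1_4 = 92
x0_5 = 204
y0_5 = 292
x2_6 = 312
y2_6 = 152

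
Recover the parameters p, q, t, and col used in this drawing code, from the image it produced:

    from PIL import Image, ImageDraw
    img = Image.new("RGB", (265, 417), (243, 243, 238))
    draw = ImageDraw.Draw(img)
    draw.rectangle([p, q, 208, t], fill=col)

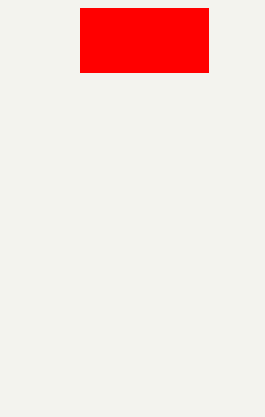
p = 80, q = 8, t = 72, col = 'red'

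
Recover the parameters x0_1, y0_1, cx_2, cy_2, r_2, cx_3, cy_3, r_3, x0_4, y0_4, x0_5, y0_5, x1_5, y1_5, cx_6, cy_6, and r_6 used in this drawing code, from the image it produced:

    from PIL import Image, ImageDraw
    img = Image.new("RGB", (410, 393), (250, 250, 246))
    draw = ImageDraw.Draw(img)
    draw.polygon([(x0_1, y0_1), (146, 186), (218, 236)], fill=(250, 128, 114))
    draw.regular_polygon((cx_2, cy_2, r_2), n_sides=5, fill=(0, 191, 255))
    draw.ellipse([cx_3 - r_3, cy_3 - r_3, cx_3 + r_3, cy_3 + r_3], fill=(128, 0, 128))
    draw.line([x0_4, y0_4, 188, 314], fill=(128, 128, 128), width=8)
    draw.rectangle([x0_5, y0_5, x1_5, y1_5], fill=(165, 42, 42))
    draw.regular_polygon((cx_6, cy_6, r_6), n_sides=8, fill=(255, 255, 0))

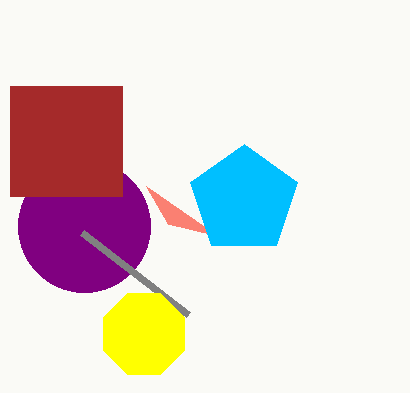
x0_1 = 168; y0_1 = 224; cx_2 = 244; cy_2 = 200; r_2 = 56; cx_3 = 84; cy_3 = 226; r_3 = 66; x0_4 = 82; y0_4 = 232; x0_5 = 10; y0_5 = 86; x1_5 = 122; y1_5 = 196; cx_6 = 144; cy_6 = 334; r_6 = 44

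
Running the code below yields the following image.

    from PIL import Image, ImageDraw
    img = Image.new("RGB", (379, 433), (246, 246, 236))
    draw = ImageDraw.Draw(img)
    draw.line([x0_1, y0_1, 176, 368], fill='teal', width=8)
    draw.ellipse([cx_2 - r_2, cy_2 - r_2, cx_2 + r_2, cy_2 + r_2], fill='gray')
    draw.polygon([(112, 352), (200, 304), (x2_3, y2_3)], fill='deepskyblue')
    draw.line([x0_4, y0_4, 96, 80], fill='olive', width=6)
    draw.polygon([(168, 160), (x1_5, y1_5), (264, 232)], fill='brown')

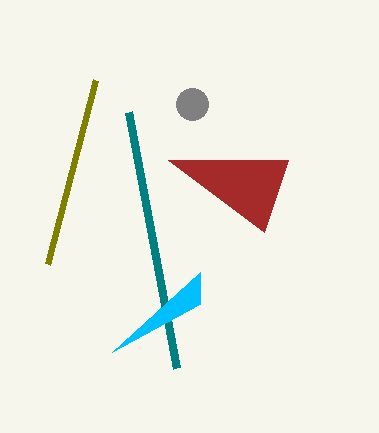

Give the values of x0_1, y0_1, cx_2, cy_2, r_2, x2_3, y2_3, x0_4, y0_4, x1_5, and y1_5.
x0_1 = 128
y0_1 = 112
cx_2 = 192
cy_2 = 104
r_2 = 16
x2_3 = 200
y2_3 = 272
x0_4 = 48
y0_4 = 264
x1_5 = 288
y1_5 = 160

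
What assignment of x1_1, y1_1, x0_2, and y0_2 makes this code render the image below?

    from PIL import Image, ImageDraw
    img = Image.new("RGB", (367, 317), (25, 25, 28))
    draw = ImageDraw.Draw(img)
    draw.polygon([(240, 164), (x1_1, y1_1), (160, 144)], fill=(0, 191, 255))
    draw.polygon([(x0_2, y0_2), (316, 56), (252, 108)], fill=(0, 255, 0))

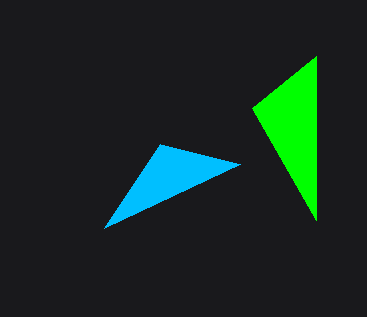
x1_1 = 104, y1_1 = 228, x0_2 = 316, y0_2 = 220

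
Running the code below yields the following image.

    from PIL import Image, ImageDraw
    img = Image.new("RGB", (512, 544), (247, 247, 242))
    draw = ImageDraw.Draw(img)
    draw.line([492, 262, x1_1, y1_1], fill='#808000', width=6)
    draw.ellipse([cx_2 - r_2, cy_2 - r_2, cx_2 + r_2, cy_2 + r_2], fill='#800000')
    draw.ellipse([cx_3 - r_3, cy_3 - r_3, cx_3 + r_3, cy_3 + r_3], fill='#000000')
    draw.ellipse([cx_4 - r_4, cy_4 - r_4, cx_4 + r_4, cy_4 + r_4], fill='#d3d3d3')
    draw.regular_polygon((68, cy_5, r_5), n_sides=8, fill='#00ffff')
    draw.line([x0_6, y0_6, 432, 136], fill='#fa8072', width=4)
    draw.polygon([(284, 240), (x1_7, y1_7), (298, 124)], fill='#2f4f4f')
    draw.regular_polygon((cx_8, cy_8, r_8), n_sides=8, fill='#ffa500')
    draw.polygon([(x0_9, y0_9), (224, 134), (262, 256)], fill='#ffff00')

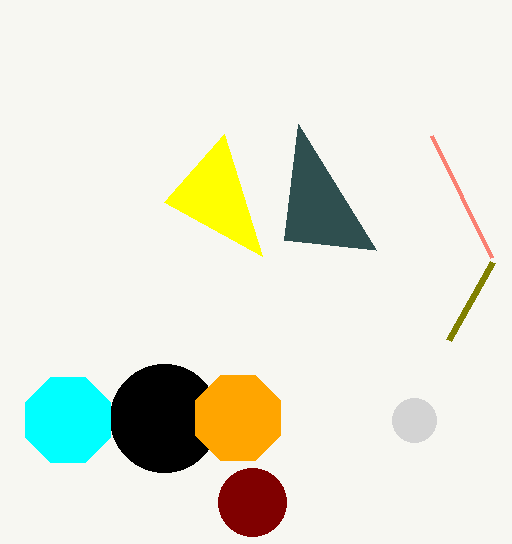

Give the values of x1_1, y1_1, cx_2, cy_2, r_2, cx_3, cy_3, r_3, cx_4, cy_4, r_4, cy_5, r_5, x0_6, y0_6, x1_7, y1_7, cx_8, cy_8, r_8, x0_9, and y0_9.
x1_1 = 448, y1_1 = 340, cx_2 = 252, cy_2 = 502, r_2 = 34, cx_3 = 164, cy_3 = 418, r_3 = 54, cx_4 = 414, cy_4 = 420, r_4 = 22, cy_5 = 420, r_5 = 46, x0_6 = 492, y0_6 = 258, x1_7 = 376, y1_7 = 250, cx_8 = 238, cy_8 = 418, r_8 = 46, x0_9 = 164, y0_9 = 202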